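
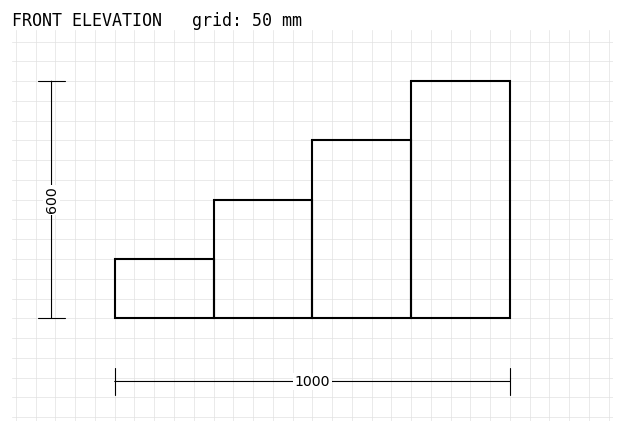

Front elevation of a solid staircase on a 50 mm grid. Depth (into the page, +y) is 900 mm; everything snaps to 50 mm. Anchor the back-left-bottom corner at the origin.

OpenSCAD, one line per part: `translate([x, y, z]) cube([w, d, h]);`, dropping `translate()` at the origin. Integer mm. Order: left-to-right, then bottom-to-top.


cube([250, 900, 150]);
translate([250, 0, 0]) cube([250, 900, 300]);
translate([500, 0, 0]) cube([250, 900, 450]);
translate([750, 0, 0]) cube([250, 900, 600]);


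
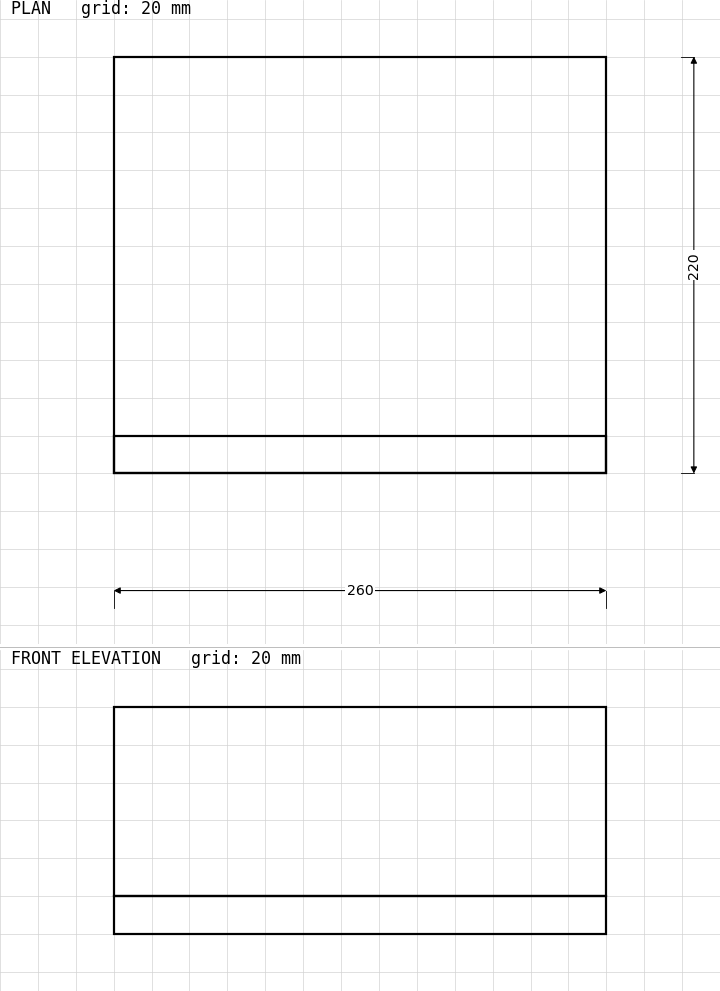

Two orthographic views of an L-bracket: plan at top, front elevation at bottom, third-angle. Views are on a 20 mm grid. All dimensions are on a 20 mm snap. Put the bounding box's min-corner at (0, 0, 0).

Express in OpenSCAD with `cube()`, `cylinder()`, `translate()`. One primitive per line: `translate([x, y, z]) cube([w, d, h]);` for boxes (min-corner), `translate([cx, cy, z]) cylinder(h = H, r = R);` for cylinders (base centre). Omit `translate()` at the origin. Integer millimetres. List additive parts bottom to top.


cube([260, 220, 20]);
translate([0, 0, 20]) cube([260, 20, 100]);


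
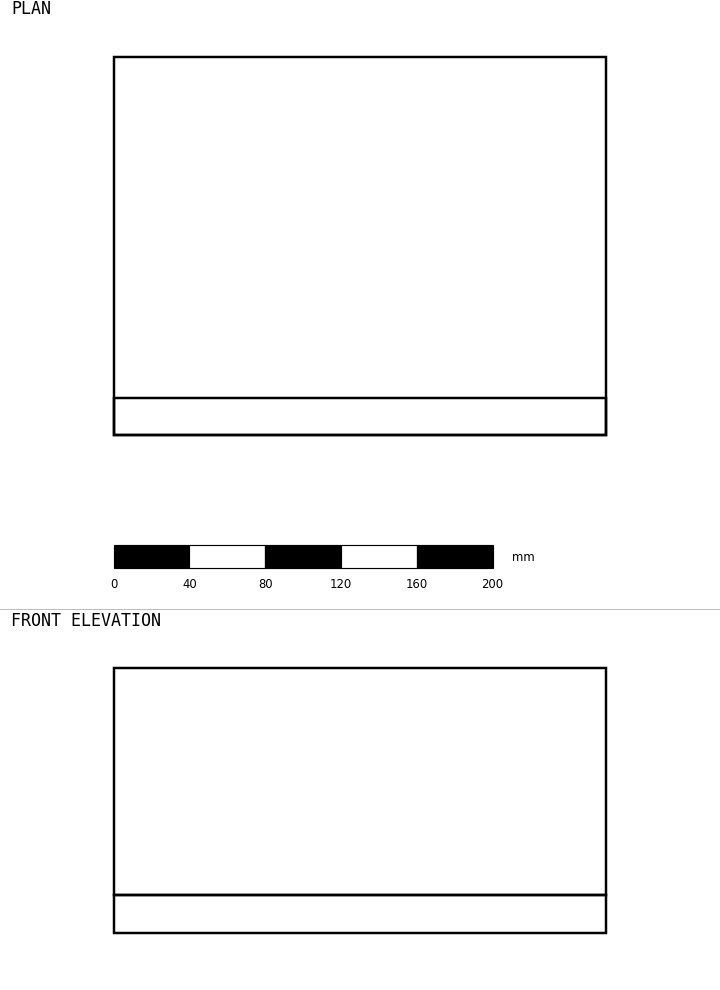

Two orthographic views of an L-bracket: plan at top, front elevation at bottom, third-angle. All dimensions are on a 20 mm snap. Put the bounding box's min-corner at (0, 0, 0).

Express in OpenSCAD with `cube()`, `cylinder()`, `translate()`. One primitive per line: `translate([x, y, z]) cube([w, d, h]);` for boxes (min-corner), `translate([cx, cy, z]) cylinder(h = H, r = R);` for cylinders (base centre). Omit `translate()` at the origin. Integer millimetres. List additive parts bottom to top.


cube([260, 200, 20]);
translate([0, 0, 20]) cube([260, 20, 120]);


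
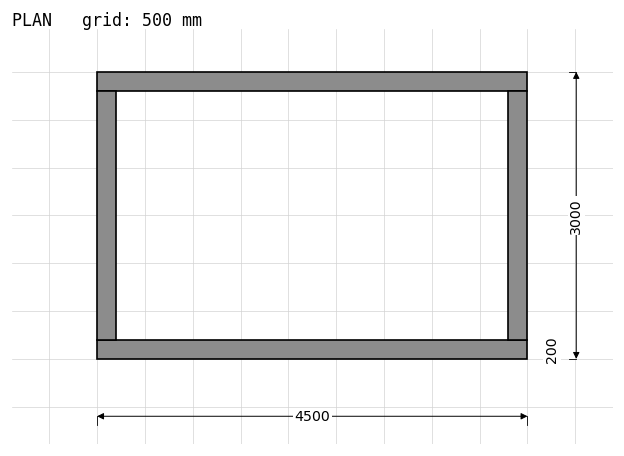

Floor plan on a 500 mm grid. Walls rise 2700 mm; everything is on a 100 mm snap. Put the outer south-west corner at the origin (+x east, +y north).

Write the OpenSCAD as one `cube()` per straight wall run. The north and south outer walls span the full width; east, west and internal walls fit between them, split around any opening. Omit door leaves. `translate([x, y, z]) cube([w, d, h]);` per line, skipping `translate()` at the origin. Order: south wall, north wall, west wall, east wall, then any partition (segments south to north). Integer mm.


cube([4500, 200, 2700]);
translate([0, 2800, 0]) cube([4500, 200, 2700]);
translate([0, 200, 0]) cube([200, 2600, 2700]);
translate([4300, 200, 0]) cube([200, 2600, 2700]);


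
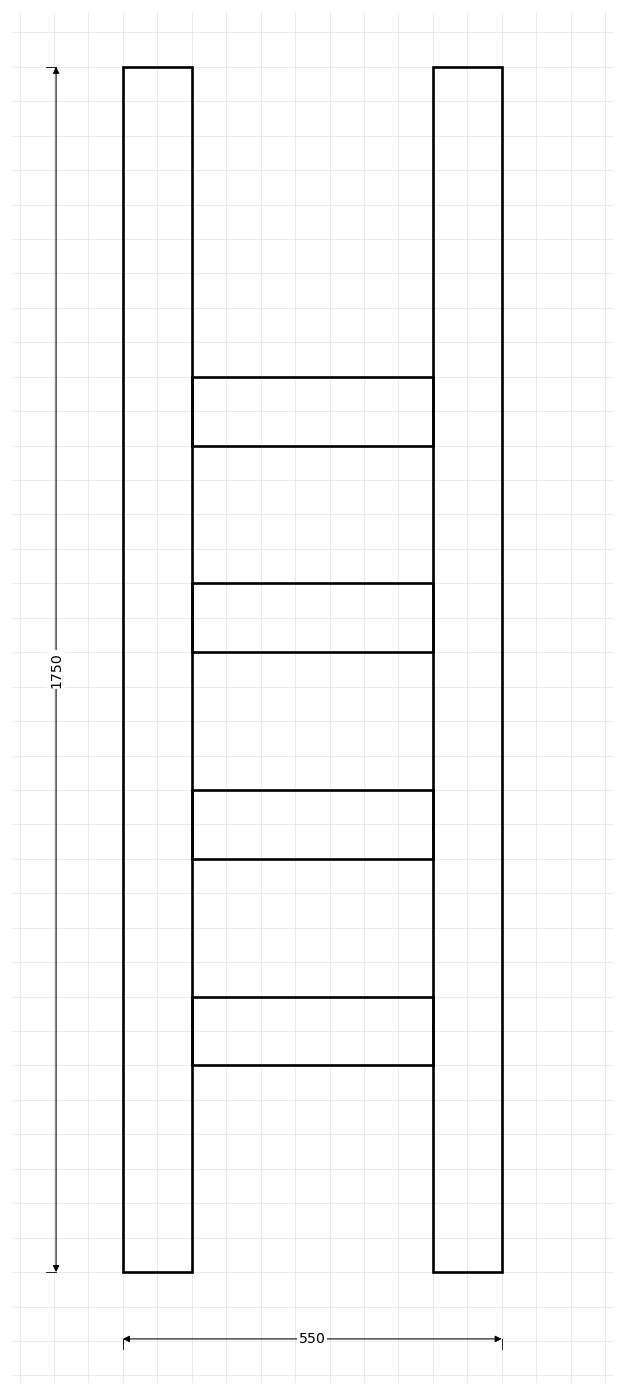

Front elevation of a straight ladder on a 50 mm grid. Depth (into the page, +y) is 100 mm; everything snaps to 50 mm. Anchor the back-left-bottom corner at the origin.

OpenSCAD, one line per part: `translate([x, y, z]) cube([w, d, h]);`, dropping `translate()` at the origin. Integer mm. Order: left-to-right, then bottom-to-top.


cube([100, 100, 1750]);
translate([100, 0, 300]) cube([350, 100, 100]);
translate([100, 0, 600]) cube([350, 100, 100]);
translate([100, 0, 900]) cube([350, 100, 100]);
translate([100, 0, 1200]) cube([350, 100, 100]);
translate([450, 0, 0]) cube([100, 100, 1750]);


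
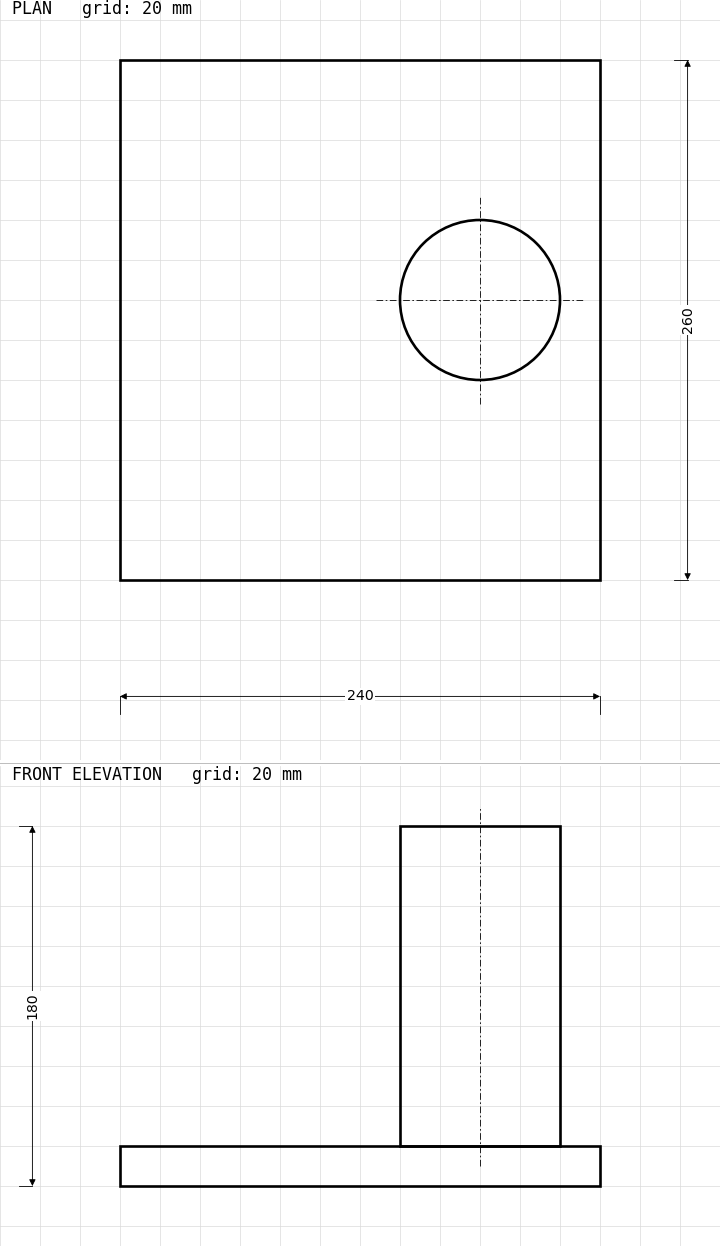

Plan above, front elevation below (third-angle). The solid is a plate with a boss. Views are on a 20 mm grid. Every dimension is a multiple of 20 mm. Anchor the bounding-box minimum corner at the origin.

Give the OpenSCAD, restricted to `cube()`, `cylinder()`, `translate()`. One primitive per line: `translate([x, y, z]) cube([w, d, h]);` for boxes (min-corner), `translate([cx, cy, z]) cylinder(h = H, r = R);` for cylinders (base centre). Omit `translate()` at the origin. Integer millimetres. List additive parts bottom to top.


cube([240, 260, 20]);
translate([180, 140, 20]) cylinder(h = 160, r = 40);


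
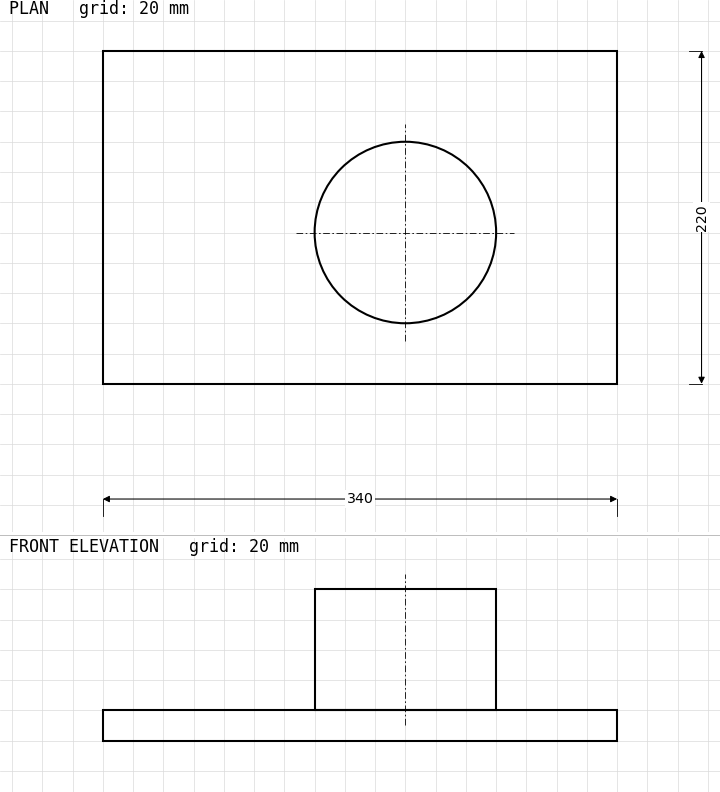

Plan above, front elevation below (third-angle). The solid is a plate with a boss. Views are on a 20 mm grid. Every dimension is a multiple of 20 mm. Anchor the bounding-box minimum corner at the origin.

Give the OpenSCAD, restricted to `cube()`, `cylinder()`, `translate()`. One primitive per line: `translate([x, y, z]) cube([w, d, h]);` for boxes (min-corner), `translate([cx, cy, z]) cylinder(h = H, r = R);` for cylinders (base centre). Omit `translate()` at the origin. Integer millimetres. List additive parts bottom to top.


cube([340, 220, 20]);
translate([200, 100, 20]) cylinder(h = 80, r = 60);


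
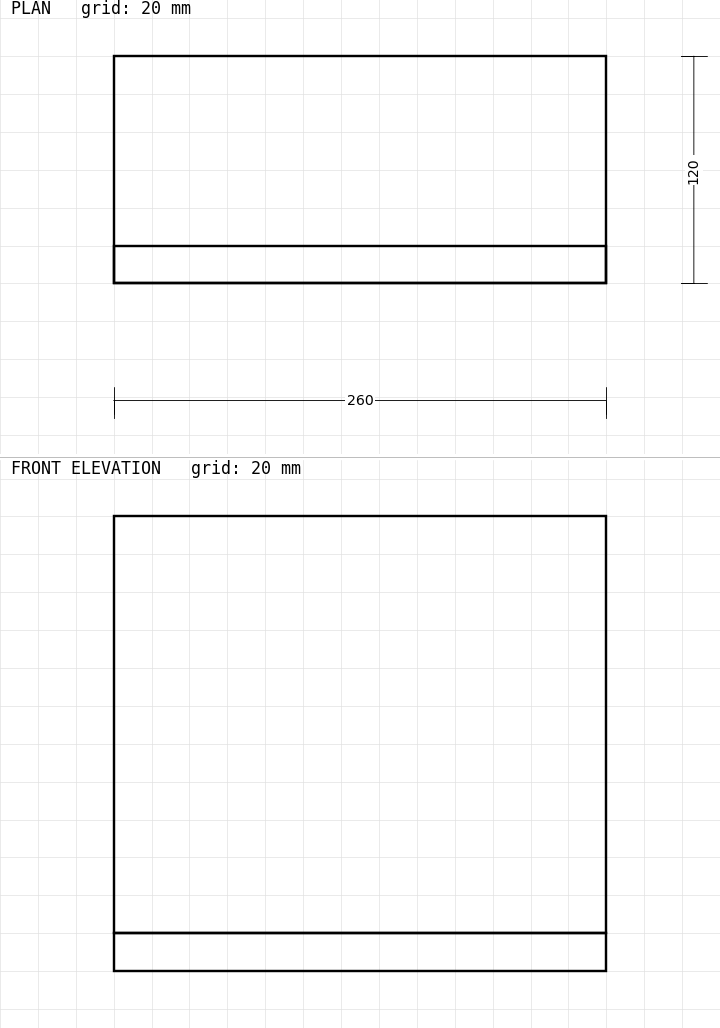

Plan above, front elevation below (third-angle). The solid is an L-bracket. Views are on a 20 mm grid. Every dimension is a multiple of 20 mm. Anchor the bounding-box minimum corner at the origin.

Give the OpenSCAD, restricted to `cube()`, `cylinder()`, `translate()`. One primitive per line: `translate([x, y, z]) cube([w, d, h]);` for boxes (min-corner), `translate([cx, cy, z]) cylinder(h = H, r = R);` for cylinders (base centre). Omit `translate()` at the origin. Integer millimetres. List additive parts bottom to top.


cube([260, 120, 20]);
translate([0, 0, 20]) cube([260, 20, 220]);


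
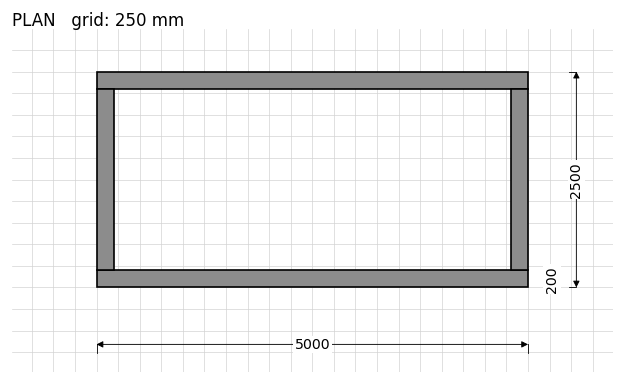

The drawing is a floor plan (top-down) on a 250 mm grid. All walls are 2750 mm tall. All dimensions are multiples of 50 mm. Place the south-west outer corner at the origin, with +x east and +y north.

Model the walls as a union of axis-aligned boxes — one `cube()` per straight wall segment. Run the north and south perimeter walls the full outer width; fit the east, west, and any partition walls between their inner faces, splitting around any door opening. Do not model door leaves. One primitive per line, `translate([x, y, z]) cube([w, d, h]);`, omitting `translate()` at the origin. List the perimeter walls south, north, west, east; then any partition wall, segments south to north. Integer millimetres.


cube([5000, 200, 2750]);
translate([0, 2300, 0]) cube([5000, 200, 2750]);
translate([0, 200, 0]) cube([200, 2100, 2750]);
translate([4800, 200, 0]) cube([200, 2100, 2750]);


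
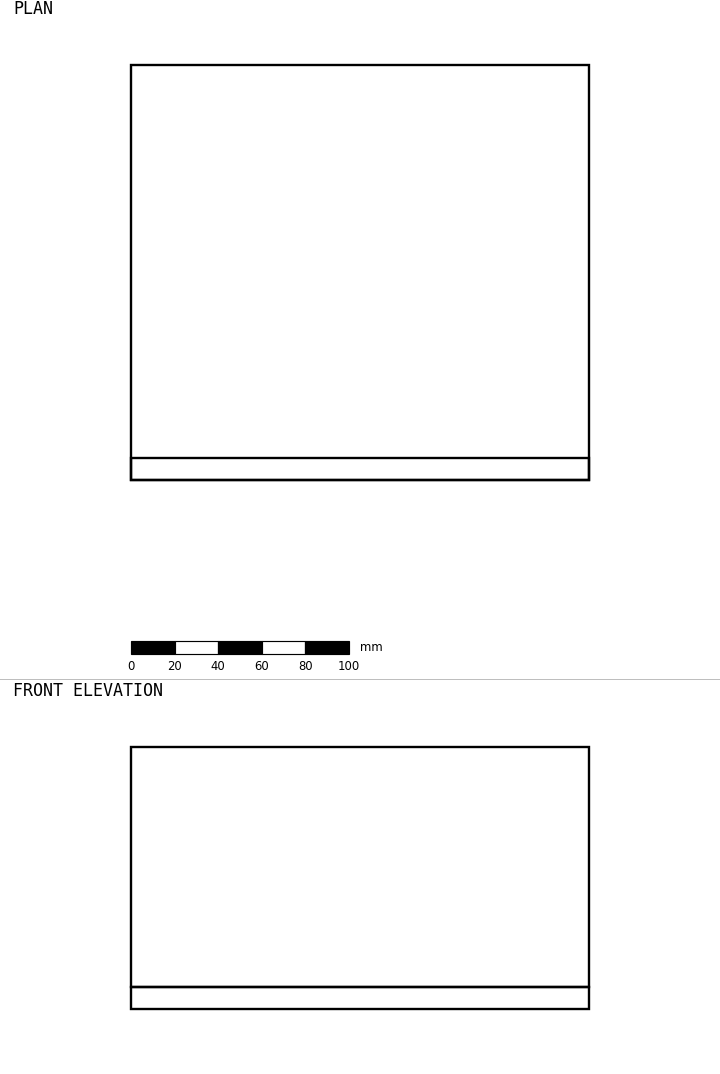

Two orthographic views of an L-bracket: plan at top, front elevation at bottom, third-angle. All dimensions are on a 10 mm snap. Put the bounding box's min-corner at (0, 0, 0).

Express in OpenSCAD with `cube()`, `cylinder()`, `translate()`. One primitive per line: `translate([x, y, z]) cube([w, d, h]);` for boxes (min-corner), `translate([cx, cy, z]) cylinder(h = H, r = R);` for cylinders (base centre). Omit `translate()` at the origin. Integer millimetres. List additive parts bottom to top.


cube([210, 190, 10]);
translate([0, 0, 10]) cube([210, 10, 110]);


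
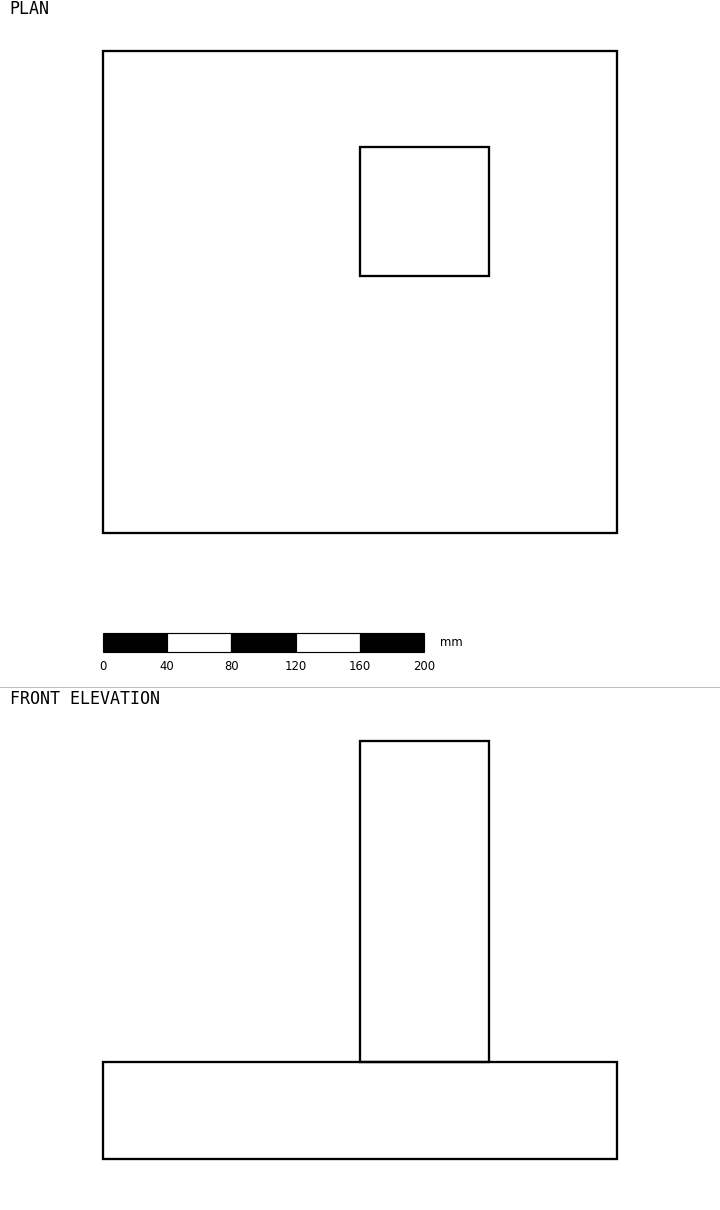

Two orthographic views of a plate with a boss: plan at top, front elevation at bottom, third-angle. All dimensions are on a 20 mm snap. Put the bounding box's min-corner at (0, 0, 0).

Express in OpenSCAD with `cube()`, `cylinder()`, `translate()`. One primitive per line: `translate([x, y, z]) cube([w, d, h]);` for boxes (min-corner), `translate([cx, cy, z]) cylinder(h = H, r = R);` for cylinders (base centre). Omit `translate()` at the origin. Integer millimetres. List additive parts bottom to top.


cube([320, 300, 60]);
translate([160, 160, 60]) cube([80, 80, 200]);


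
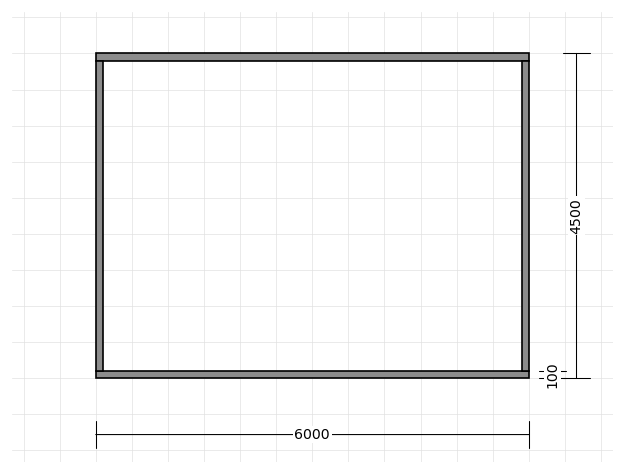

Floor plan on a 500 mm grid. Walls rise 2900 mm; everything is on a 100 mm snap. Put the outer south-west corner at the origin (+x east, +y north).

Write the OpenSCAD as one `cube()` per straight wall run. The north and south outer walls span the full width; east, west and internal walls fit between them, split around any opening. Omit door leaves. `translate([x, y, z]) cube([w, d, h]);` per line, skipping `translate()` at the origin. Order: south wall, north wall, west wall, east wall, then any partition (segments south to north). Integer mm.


cube([6000, 100, 2900]);
translate([0, 4400, 0]) cube([6000, 100, 2900]);
translate([0, 100, 0]) cube([100, 4300, 2900]);
translate([5900, 100, 0]) cube([100, 4300, 2900]);


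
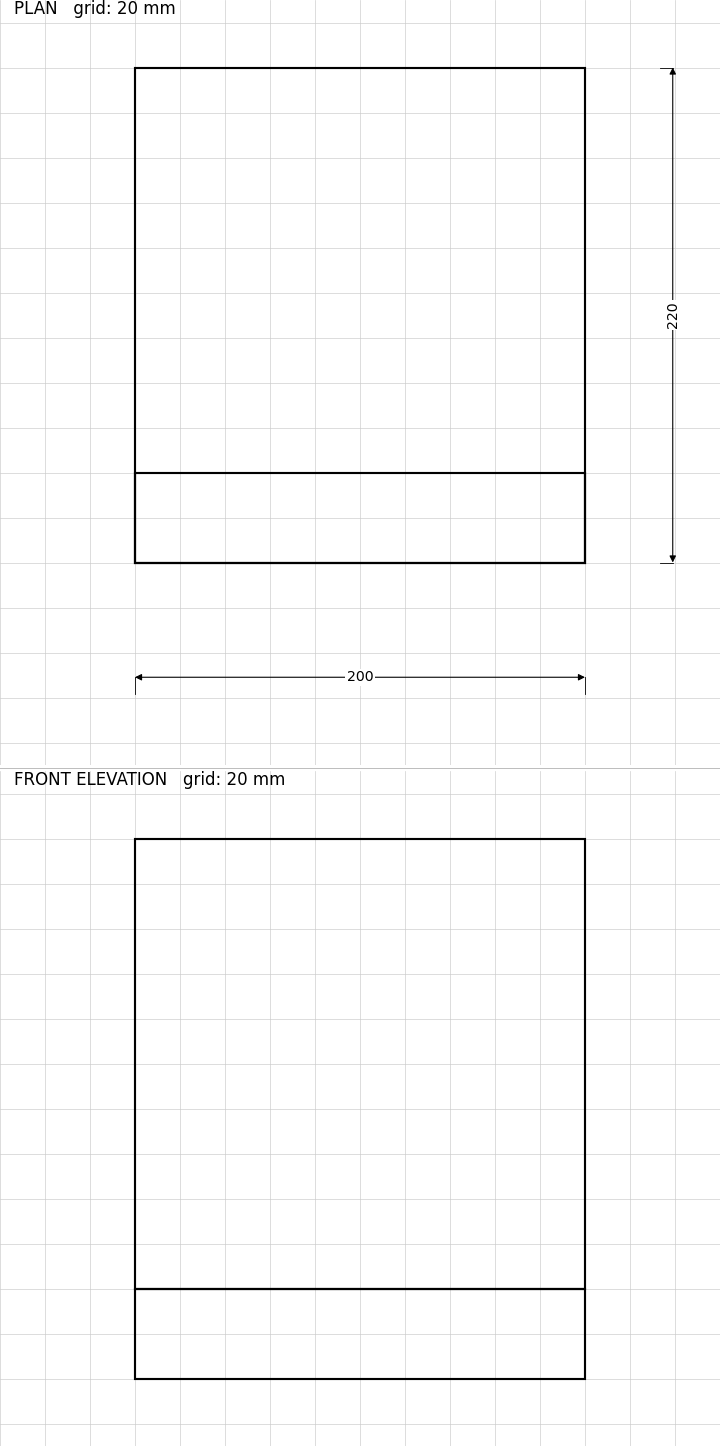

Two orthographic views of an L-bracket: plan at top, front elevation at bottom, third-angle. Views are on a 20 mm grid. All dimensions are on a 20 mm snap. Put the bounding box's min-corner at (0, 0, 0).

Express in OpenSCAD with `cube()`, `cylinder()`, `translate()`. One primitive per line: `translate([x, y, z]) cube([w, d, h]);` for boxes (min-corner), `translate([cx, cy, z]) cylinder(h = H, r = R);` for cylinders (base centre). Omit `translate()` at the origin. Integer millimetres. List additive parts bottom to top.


cube([200, 220, 40]);
translate([0, 0, 40]) cube([200, 40, 200]);


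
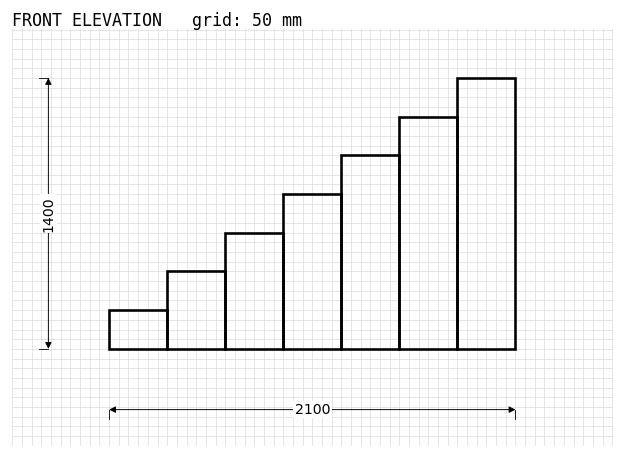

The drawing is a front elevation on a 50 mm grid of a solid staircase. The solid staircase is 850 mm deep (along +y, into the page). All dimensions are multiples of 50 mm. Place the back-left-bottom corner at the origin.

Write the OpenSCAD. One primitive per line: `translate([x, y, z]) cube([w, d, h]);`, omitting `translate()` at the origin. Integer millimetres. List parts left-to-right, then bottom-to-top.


cube([300, 850, 200]);
translate([300, 0, 0]) cube([300, 850, 400]);
translate([600, 0, 0]) cube([300, 850, 600]);
translate([900, 0, 0]) cube([300, 850, 800]);
translate([1200, 0, 0]) cube([300, 850, 1000]);
translate([1500, 0, 0]) cube([300, 850, 1200]);
translate([1800, 0, 0]) cube([300, 850, 1400]);


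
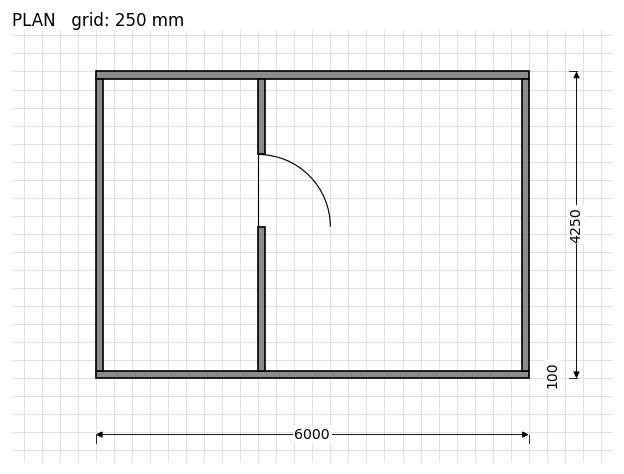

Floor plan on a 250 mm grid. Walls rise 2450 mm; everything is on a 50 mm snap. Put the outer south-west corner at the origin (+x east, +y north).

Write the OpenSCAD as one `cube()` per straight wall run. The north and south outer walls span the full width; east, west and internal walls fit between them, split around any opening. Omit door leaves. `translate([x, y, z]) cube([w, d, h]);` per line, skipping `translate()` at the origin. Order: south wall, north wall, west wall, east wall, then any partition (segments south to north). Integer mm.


cube([6000, 100, 2450]);
translate([0, 4150, 0]) cube([6000, 100, 2450]);
translate([0, 100, 0]) cube([100, 4050, 2450]);
translate([5900, 100, 0]) cube([100, 4050, 2450]);
translate([2250, 100, 0]) cube([100, 2000, 2450]);
translate([2250, 3100, 0]) cube([100, 1050, 2450]);


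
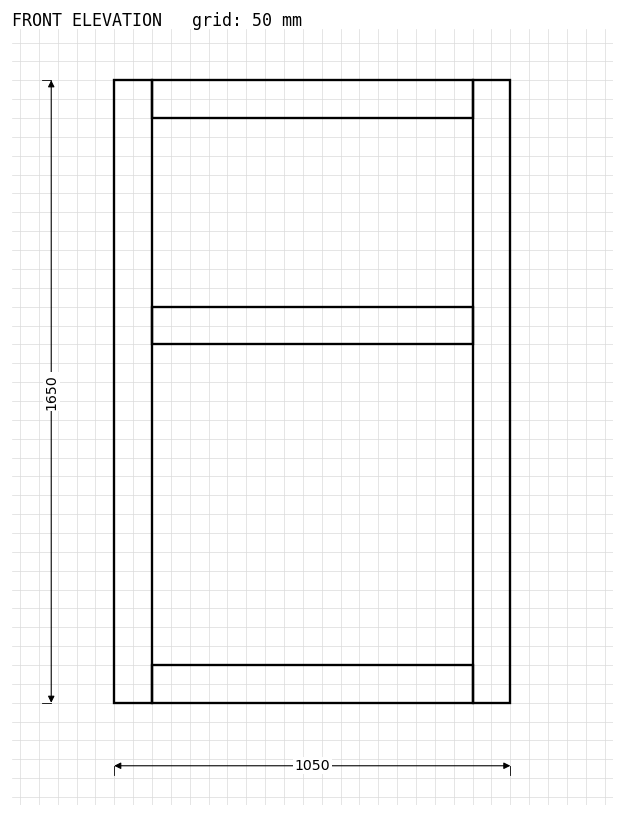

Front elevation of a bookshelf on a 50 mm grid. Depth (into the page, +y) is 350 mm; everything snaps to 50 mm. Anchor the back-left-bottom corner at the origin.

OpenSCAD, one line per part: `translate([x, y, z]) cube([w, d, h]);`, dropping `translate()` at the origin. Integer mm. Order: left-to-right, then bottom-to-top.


cube([100, 350, 1650]);
translate([100, 0, 0]) cube([850, 350, 100]);
translate([100, 0, 950]) cube([850, 350, 100]);
translate([100, 0, 1550]) cube([850, 350, 100]);
translate([950, 0, 0]) cube([100, 350, 1650]);


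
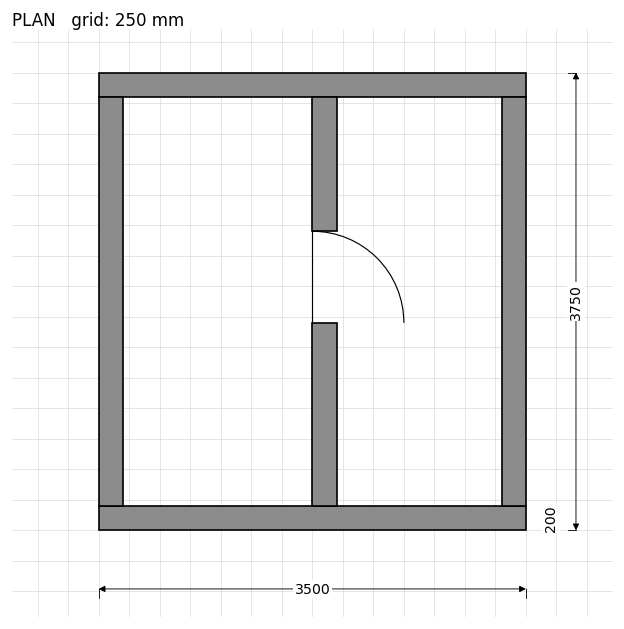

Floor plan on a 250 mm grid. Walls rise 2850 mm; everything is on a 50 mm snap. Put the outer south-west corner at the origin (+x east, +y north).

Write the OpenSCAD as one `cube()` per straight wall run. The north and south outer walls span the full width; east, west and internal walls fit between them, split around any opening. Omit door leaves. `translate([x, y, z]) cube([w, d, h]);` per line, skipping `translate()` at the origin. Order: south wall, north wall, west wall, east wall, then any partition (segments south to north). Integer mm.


cube([3500, 200, 2850]);
translate([0, 3550, 0]) cube([3500, 200, 2850]);
translate([0, 200, 0]) cube([200, 3350, 2850]);
translate([3300, 200, 0]) cube([200, 3350, 2850]);
translate([1750, 200, 0]) cube([200, 1500, 2850]);
translate([1750, 2450, 0]) cube([200, 1100, 2850]);


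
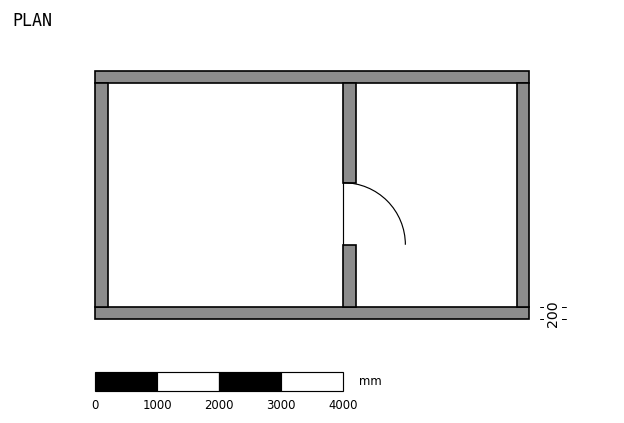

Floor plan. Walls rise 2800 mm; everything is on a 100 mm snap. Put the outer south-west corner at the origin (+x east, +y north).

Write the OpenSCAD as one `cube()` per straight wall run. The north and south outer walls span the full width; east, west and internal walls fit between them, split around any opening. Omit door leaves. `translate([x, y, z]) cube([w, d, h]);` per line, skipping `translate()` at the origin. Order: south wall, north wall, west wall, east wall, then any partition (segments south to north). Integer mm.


cube([7000, 200, 2800]);
translate([0, 3800, 0]) cube([7000, 200, 2800]);
translate([0, 200, 0]) cube([200, 3600, 2800]);
translate([6800, 200, 0]) cube([200, 3600, 2800]);
translate([4000, 200, 0]) cube([200, 1000, 2800]);
translate([4000, 2200, 0]) cube([200, 1600, 2800]);


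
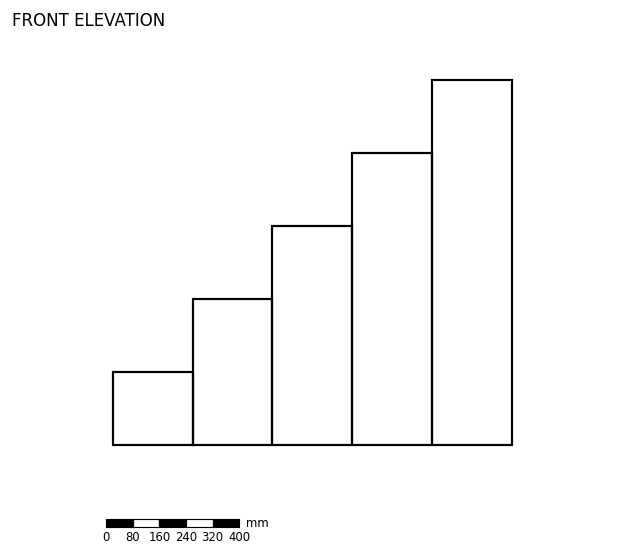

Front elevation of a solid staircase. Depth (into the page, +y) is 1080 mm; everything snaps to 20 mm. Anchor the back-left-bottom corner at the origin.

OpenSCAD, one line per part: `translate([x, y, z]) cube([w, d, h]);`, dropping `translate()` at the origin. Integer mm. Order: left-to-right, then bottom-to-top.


cube([240, 1080, 220]);
translate([240, 0, 0]) cube([240, 1080, 440]);
translate([480, 0, 0]) cube([240, 1080, 660]);
translate([720, 0, 0]) cube([240, 1080, 880]);
translate([960, 0, 0]) cube([240, 1080, 1100]);


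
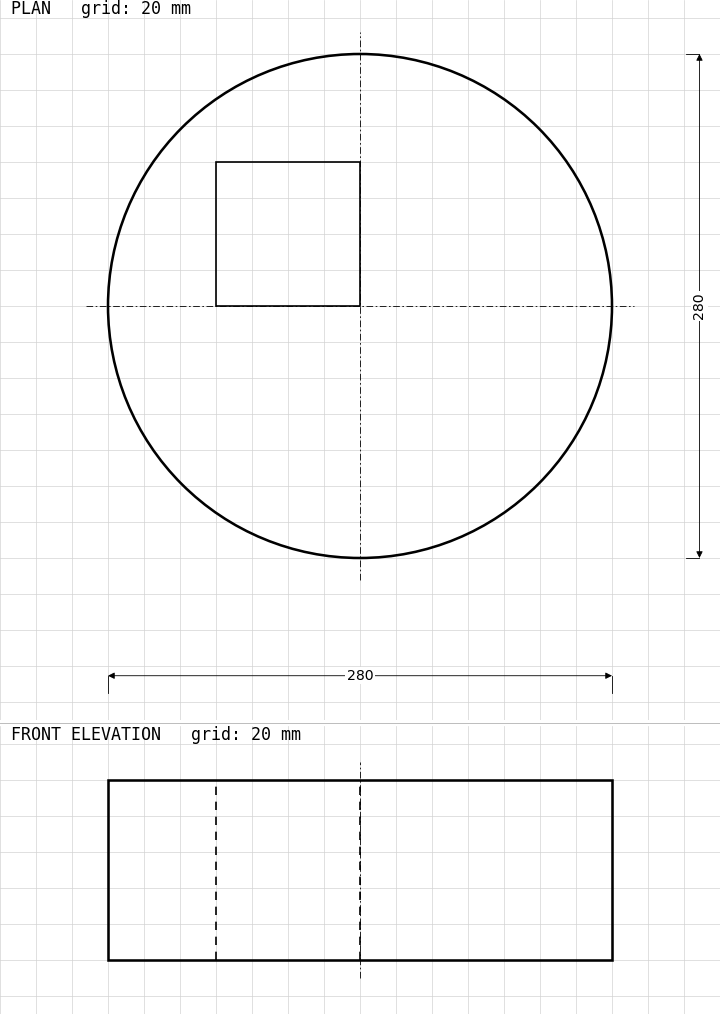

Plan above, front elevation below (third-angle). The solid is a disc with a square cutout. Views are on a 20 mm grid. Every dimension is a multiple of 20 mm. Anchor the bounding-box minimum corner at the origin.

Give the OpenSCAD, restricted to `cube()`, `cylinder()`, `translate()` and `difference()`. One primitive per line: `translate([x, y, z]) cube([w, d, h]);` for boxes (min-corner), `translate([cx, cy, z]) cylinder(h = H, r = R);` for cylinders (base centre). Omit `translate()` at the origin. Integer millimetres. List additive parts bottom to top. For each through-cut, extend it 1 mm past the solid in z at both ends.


difference() {
  translate([140, 140, 0]) cylinder(h = 100, r = 140);
  translate([60, 140, -1]) cube([80, 80, 102]);
}


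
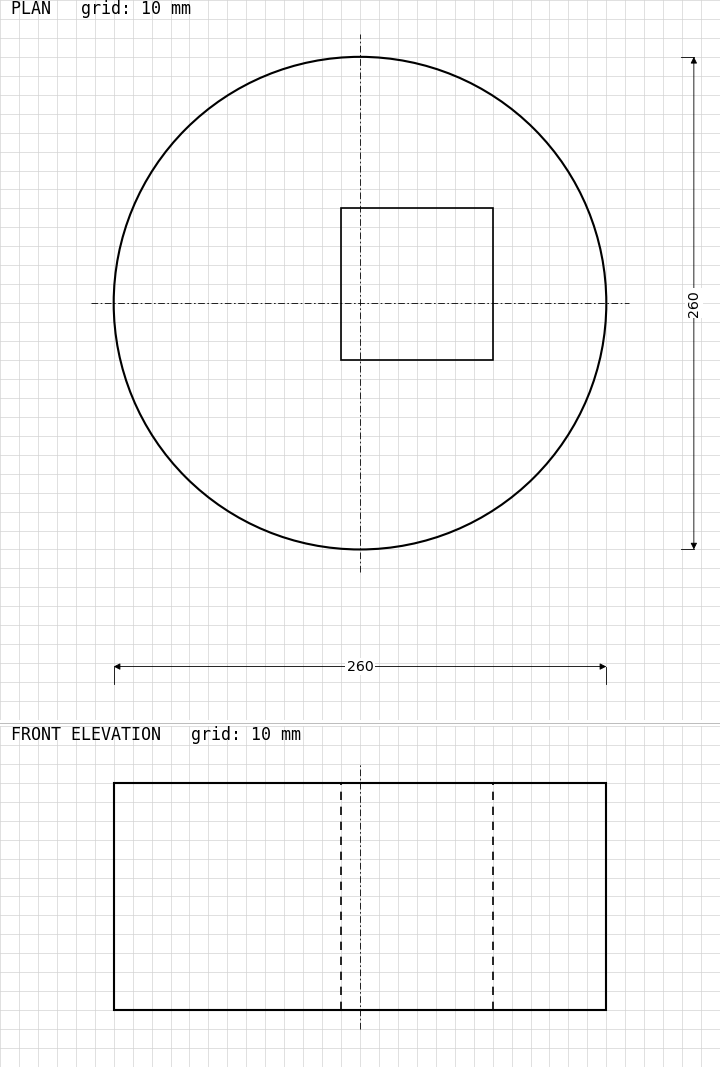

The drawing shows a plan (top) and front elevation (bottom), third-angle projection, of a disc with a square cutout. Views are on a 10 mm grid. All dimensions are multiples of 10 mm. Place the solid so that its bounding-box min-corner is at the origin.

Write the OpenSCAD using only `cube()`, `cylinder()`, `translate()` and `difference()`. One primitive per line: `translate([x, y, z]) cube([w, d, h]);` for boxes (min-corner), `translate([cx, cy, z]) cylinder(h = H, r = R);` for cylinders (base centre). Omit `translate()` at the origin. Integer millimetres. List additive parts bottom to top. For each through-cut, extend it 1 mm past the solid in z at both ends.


difference() {
  translate([130, 130, 0]) cylinder(h = 120, r = 130);
  translate([120, 100, -1]) cube([80, 80, 122]);
}


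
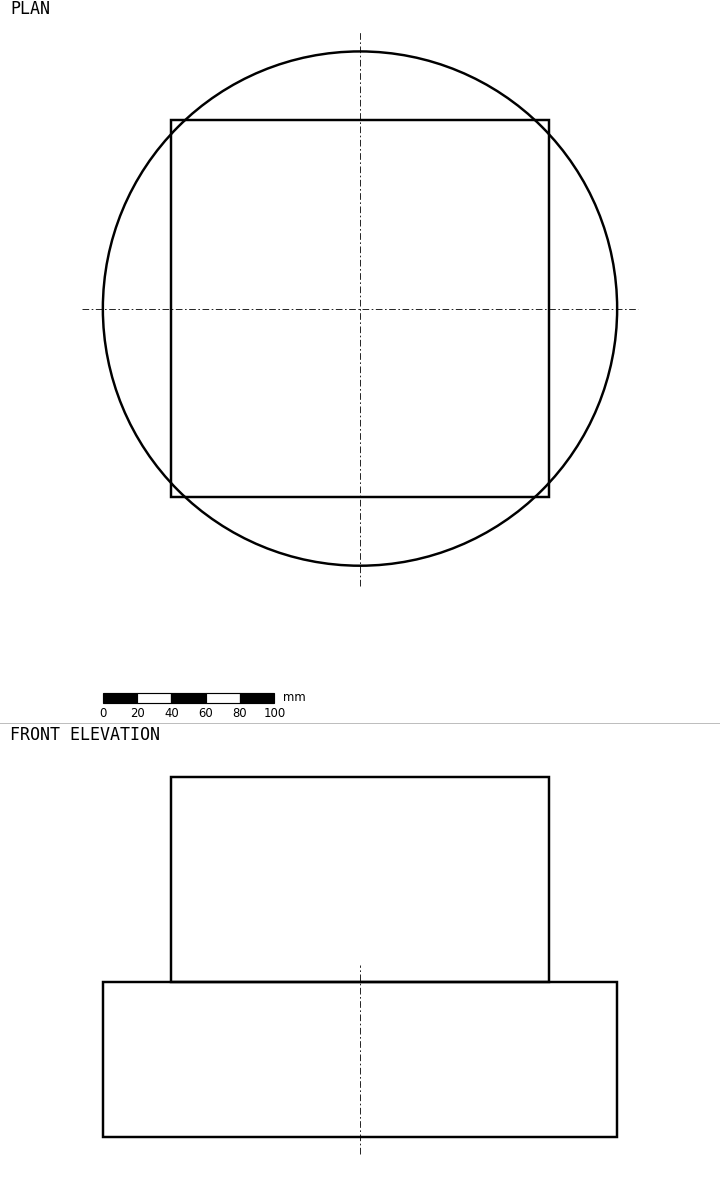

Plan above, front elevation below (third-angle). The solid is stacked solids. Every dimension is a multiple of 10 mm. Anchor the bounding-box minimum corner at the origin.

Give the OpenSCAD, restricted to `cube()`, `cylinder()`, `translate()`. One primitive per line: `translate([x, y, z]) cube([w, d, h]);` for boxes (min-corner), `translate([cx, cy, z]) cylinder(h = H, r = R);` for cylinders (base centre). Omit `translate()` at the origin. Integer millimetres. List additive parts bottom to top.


translate([150, 150, 0]) cylinder(h = 90, r = 150);
translate([40, 40, 90]) cube([220, 220, 120]);


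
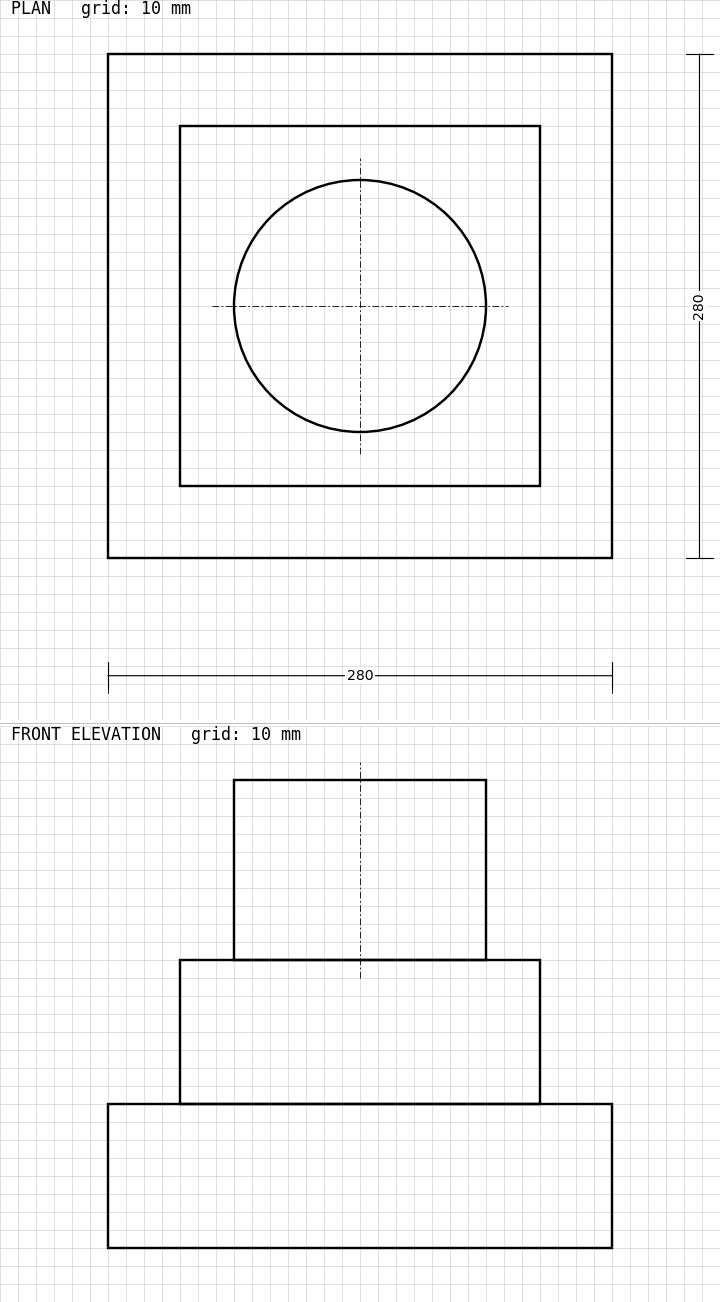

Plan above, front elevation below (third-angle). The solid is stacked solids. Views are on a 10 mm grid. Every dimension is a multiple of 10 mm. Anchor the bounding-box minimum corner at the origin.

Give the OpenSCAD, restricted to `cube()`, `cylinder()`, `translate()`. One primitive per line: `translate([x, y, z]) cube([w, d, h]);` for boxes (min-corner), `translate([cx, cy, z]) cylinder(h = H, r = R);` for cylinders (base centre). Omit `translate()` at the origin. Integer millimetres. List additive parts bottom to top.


cube([280, 280, 80]);
translate([40, 40, 80]) cube([200, 200, 80]);
translate([140, 140, 160]) cylinder(h = 100, r = 70);


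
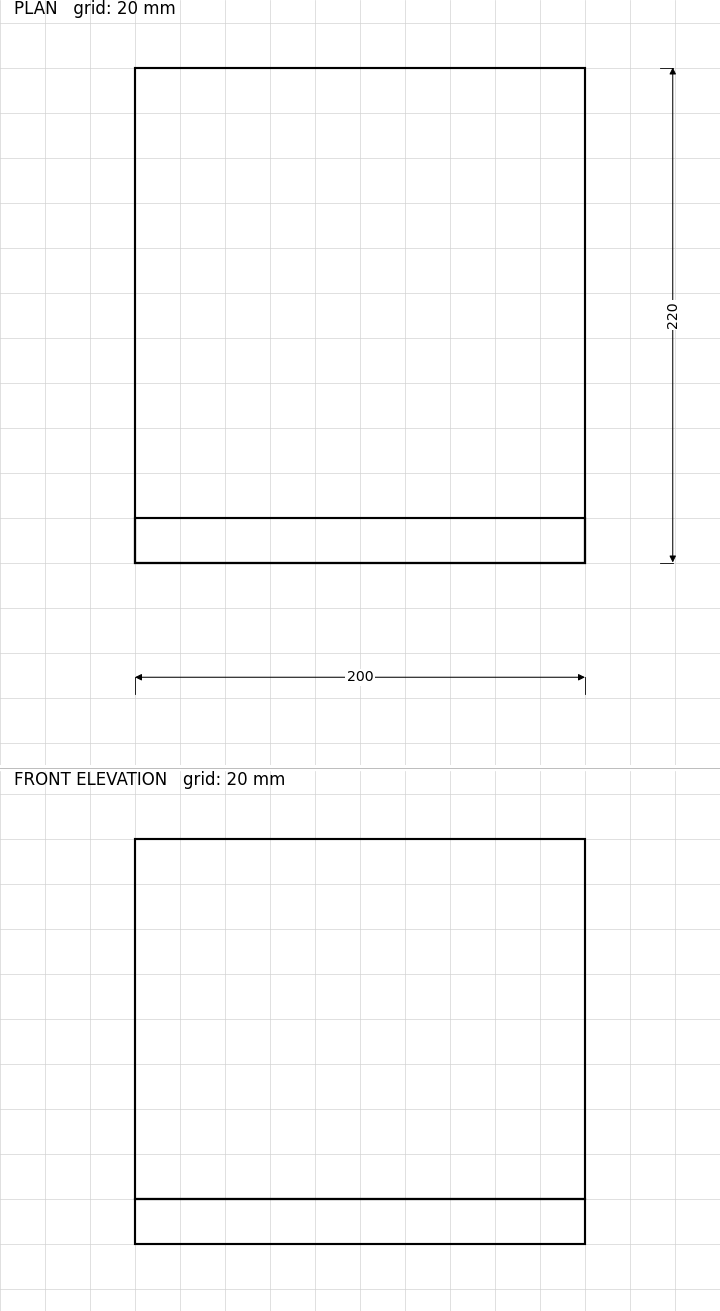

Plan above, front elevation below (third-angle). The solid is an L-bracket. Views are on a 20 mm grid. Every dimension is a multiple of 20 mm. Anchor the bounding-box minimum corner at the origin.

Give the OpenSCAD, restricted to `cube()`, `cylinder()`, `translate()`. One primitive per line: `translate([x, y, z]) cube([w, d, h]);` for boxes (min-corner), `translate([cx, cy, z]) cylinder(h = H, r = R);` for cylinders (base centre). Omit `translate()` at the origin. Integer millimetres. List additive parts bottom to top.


cube([200, 220, 20]);
translate([0, 0, 20]) cube([200, 20, 160]);


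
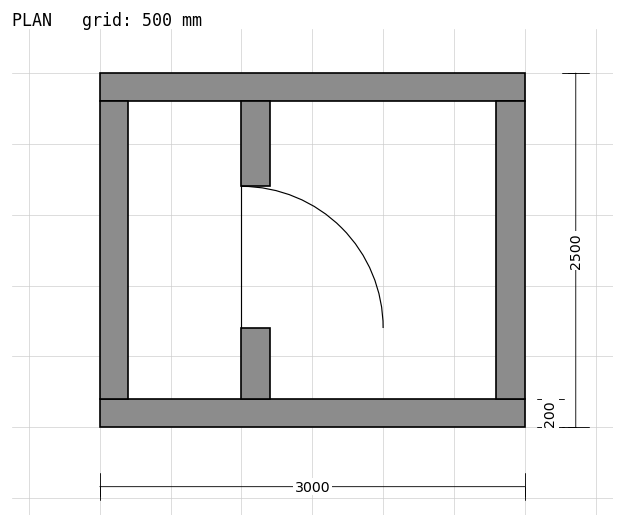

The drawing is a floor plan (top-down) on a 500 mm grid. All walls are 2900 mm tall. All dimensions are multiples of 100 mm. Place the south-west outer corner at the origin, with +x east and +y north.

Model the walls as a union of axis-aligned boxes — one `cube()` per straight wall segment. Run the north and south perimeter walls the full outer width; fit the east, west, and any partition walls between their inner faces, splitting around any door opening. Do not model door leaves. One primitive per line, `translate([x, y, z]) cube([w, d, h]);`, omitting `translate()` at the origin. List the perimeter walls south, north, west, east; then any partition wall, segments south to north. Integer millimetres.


cube([3000, 200, 2900]);
translate([0, 2300, 0]) cube([3000, 200, 2900]);
translate([0, 200, 0]) cube([200, 2100, 2900]);
translate([2800, 200, 0]) cube([200, 2100, 2900]);
translate([1000, 200, 0]) cube([200, 500, 2900]);
translate([1000, 1700, 0]) cube([200, 600, 2900]);


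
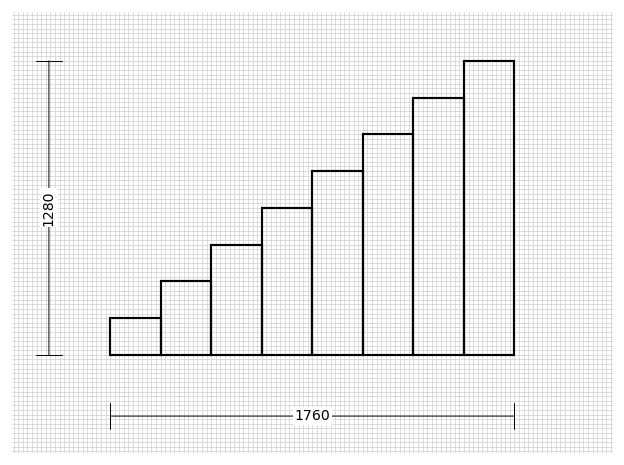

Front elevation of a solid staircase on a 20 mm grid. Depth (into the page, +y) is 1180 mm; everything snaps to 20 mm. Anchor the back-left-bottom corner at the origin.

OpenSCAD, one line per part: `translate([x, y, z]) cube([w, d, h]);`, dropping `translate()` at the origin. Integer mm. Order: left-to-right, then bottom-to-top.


cube([220, 1180, 160]);
translate([220, 0, 0]) cube([220, 1180, 320]);
translate([440, 0, 0]) cube([220, 1180, 480]);
translate([660, 0, 0]) cube([220, 1180, 640]);
translate([880, 0, 0]) cube([220, 1180, 800]);
translate([1100, 0, 0]) cube([220, 1180, 960]);
translate([1320, 0, 0]) cube([220, 1180, 1120]);
translate([1540, 0, 0]) cube([220, 1180, 1280]);


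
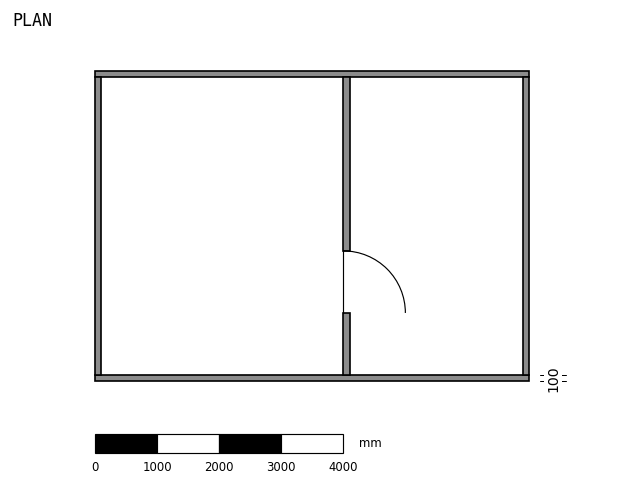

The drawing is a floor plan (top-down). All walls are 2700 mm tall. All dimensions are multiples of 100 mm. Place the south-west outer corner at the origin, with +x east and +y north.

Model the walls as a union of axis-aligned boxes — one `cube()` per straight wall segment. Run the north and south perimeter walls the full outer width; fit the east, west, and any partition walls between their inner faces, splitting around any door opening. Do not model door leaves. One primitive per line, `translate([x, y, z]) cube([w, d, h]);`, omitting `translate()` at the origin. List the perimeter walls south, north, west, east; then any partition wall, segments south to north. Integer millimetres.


cube([7000, 100, 2700]);
translate([0, 4900, 0]) cube([7000, 100, 2700]);
translate([0, 100, 0]) cube([100, 4800, 2700]);
translate([6900, 100, 0]) cube([100, 4800, 2700]);
translate([4000, 100, 0]) cube([100, 1000, 2700]);
translate([4000, 2100, 0]) cube([100, 2800, 2700]);


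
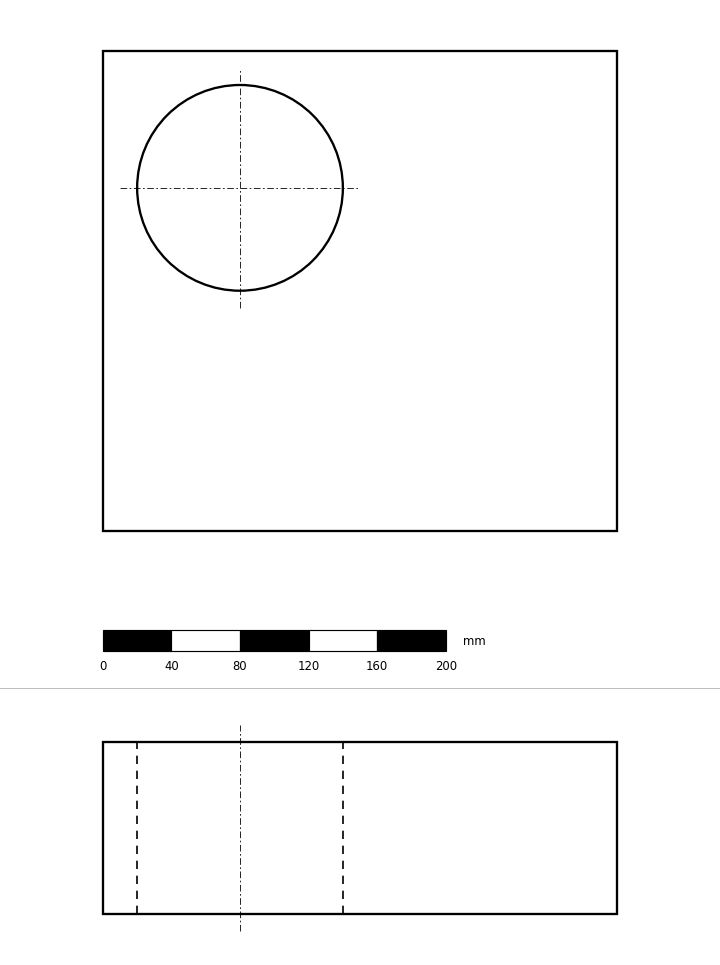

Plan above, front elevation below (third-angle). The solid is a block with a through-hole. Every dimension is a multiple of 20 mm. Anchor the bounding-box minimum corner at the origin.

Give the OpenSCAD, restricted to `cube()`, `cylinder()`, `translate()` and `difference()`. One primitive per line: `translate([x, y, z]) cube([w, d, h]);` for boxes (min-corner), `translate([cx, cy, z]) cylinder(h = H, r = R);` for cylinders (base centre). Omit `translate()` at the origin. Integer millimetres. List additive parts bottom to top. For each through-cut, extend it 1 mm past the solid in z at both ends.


difference() {
  cube([300, 280, 100]);
  translate([80, 200, -1]) cylinder(h = 102, r = 60);
}


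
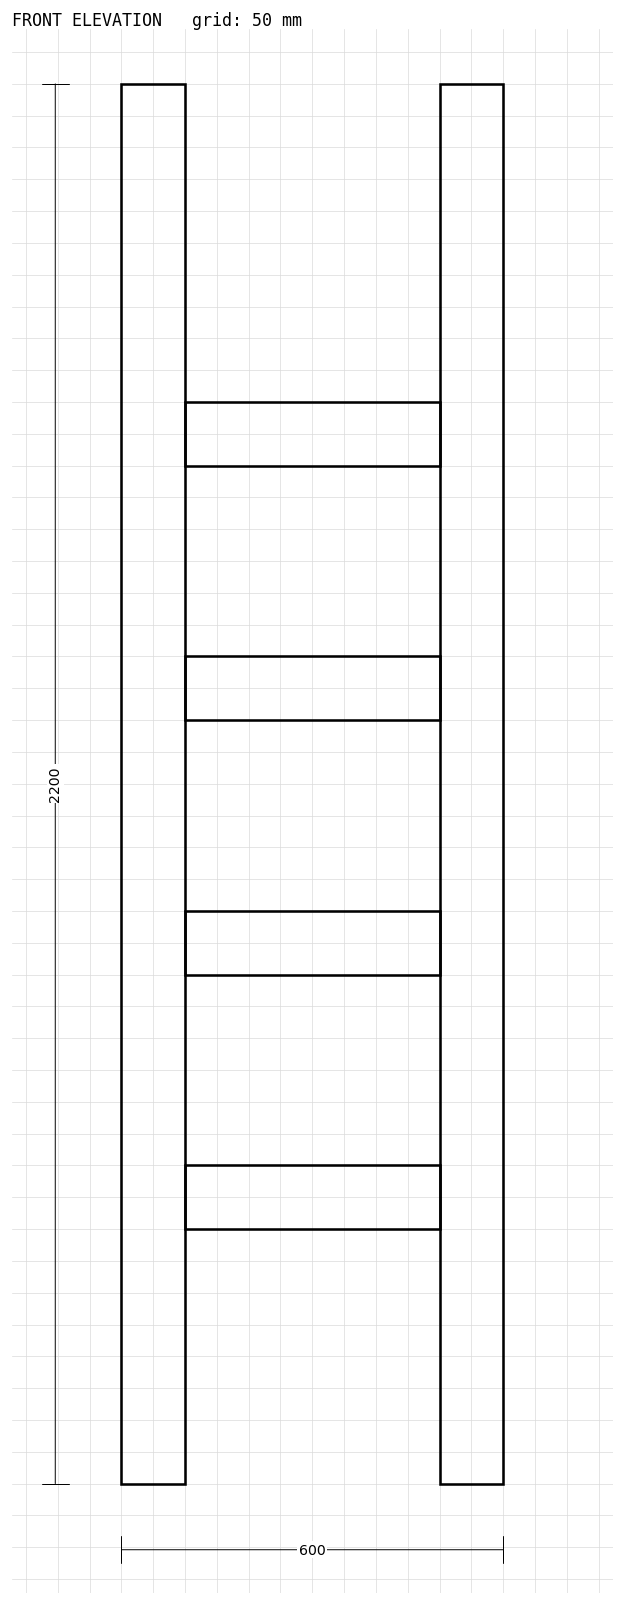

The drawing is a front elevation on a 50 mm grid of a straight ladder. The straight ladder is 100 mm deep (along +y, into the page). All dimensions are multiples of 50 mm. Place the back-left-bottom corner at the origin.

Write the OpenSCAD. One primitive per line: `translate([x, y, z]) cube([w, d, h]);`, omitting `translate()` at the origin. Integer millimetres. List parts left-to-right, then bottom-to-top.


cube([100, 100, 2200]);
translate([100, 0, 400]) cube([400, 100, 100]);
translate([100, 0, 800]) cube([400, 100, 100]);
translate([100, 0, 1200]) cube([400, 100, 100]);
translate([100, 0, 1600]) cube([400, 100, 100]);
translate([500, 0, 0]) cube([100, 100, 2200]);


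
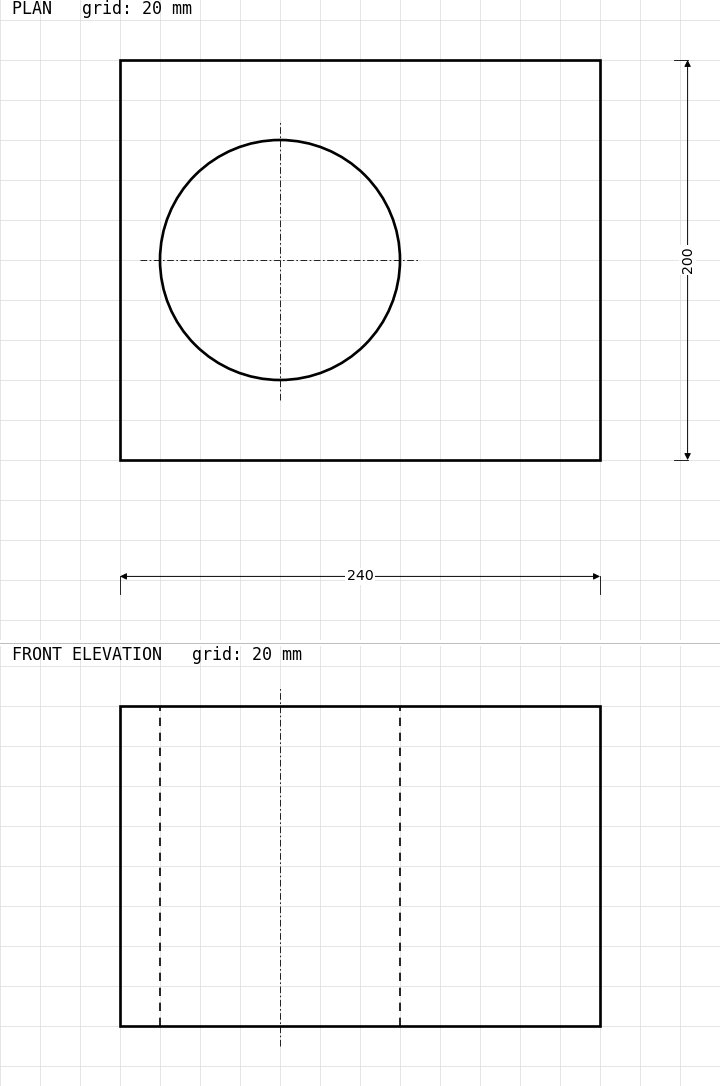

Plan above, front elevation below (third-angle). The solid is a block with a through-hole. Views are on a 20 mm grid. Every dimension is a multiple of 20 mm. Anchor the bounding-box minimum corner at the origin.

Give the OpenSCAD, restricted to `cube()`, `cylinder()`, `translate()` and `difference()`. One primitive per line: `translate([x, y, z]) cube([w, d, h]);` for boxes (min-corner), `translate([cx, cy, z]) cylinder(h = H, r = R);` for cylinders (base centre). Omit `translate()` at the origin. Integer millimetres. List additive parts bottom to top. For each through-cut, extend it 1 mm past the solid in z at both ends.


difference() {
  cube([240, 200, 160]);
  translate([80, 100, -1]) cylinder(h = 162, r = 60);
}


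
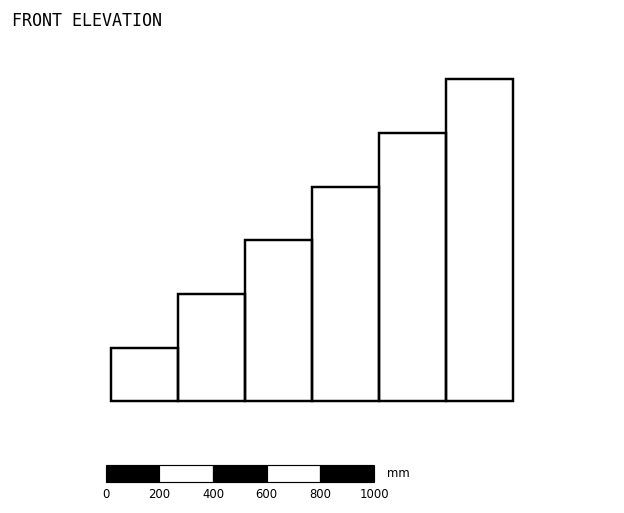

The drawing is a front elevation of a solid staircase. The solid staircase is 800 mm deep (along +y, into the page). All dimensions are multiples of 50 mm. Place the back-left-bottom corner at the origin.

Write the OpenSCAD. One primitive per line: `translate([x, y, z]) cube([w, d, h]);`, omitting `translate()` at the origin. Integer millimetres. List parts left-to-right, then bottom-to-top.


cube([250, 800, 200]);
translate([250, 0, 0]) cube([250, 800, 400]);
translate([500, 0, 0]) cube([250, 800, 600]);
translate([750, 0, 0]) cube([250, 800, 800]);
translate([1000, 0, 0]) cube([250, 800, 1000]);
translate([1250, 0, 0]) cube([250, 800, 1200]);


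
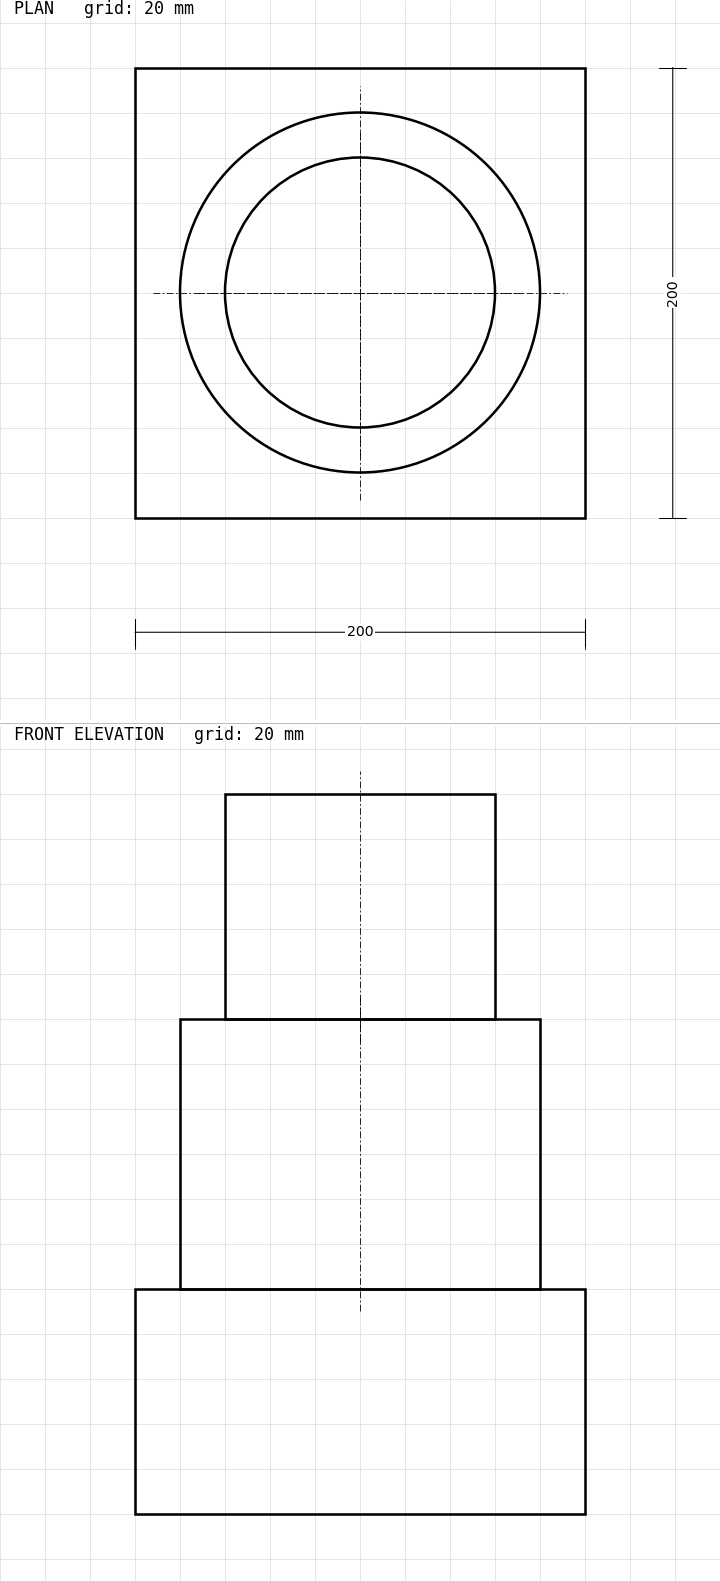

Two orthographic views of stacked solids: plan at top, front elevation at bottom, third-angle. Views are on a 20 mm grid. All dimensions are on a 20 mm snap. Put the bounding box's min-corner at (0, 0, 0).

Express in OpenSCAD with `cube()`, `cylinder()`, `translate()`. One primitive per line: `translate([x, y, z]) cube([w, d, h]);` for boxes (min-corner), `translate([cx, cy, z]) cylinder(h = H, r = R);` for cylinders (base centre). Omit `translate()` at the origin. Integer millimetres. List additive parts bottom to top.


cube([200, 200, 100]);
translate([100, 100, 100]) cylinder(h = 120, r = 80);
translate([100, 100, 220]) cylinder(h = 100, r = 60);


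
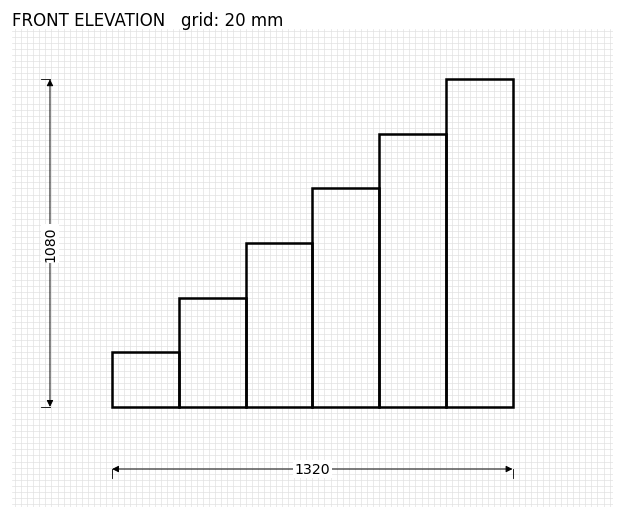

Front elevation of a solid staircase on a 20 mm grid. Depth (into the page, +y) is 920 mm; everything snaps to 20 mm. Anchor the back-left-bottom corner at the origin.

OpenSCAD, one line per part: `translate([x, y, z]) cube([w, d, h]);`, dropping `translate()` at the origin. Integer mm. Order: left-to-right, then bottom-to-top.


cube([220, 920, 180]);
translate([220, 0, 0]) cube([220, 920, 360]);
translate([440, 0, 0]) cube([220, 920, 540]);
translate([660, 0, 0]) cube([220, 920, 720]);
translate([880, 0, 0]) cube([220, 920, 900]);
translate([1100, 0, 0]) cube([220, 920, 1080]);


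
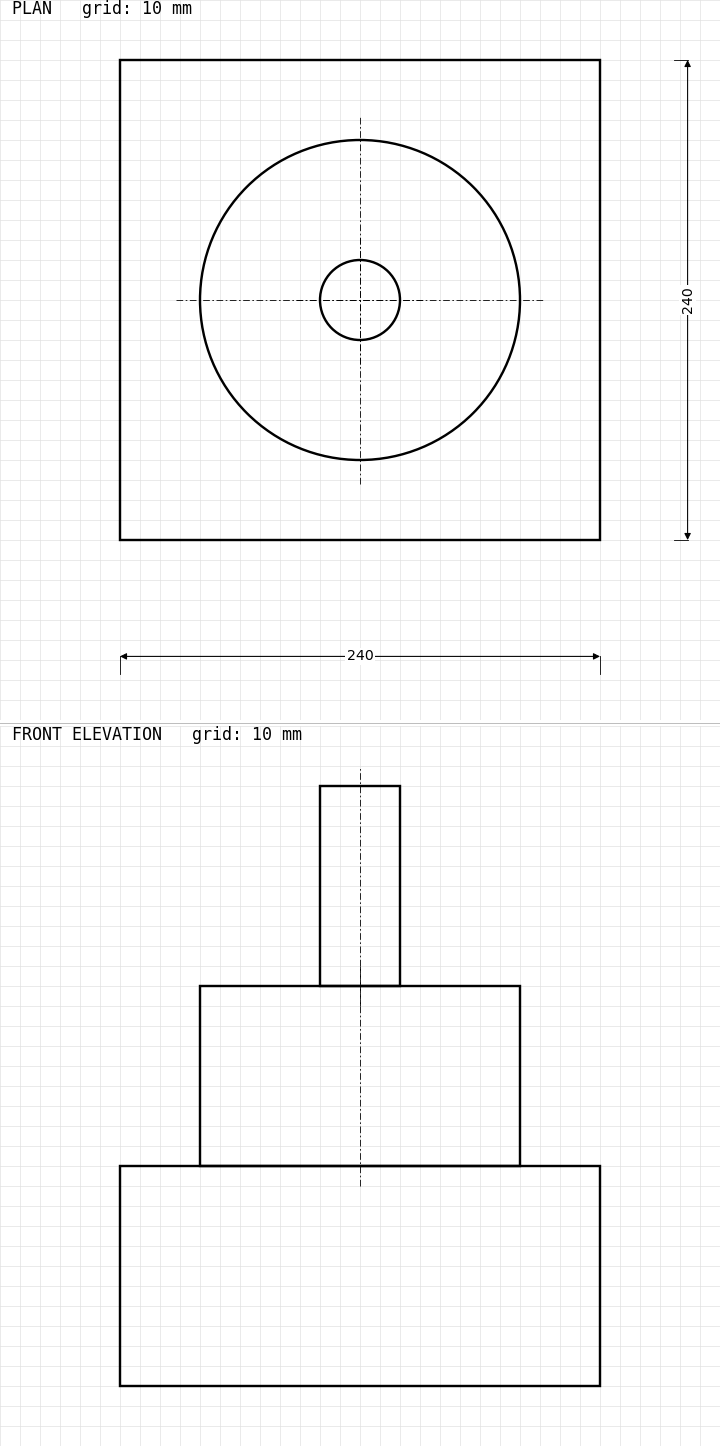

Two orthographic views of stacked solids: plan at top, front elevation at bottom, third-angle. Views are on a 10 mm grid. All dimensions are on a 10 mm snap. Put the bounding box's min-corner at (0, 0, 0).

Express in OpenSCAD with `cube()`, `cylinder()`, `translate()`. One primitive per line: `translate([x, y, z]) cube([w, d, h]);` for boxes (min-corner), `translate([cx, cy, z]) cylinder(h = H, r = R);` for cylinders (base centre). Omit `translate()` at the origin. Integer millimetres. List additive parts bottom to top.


cube([240, 240, 110]);
translate([120, 120, 110]) cylinder(h = 90, r = 80);
translate([120, 120, 200]) cylinder(h = 100, r = 20);


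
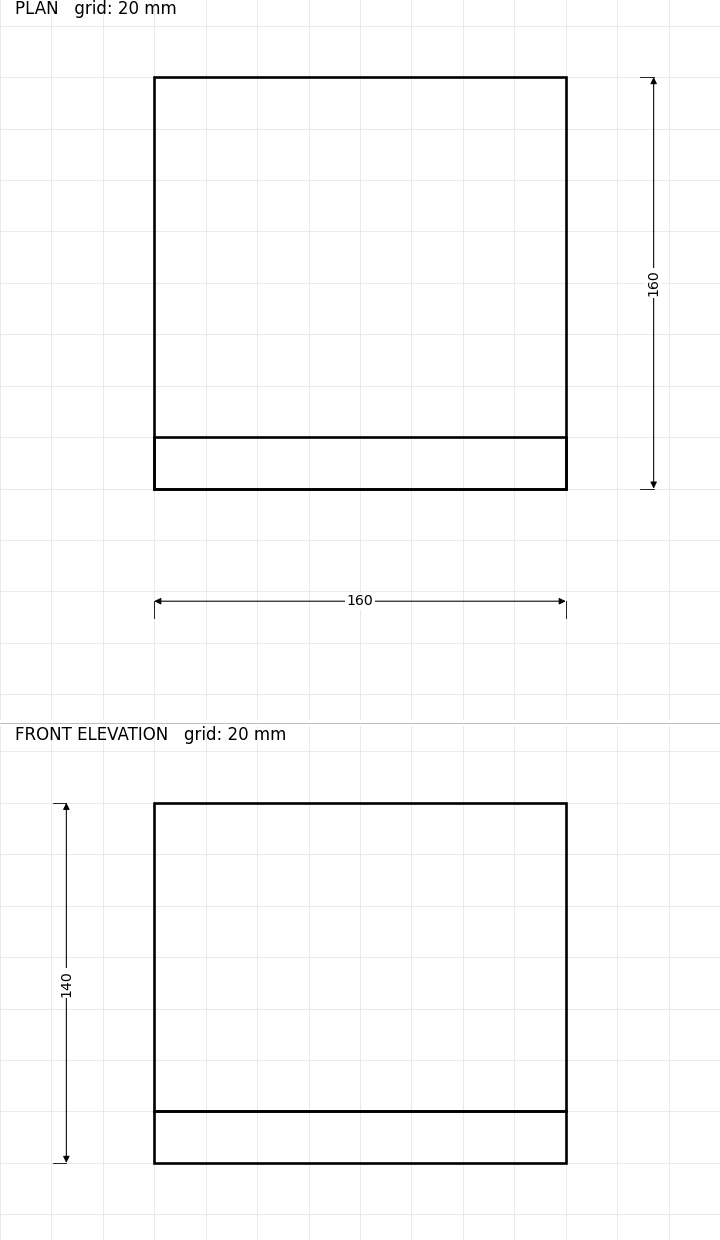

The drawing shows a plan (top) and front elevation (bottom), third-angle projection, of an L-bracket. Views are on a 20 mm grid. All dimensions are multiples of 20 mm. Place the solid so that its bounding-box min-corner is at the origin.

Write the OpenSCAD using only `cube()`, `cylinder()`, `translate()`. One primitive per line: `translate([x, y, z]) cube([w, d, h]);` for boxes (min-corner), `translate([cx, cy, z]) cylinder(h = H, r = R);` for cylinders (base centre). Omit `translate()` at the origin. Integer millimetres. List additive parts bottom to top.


cube([160, 160, 20]);
translate([0, 0, 20]) cube([160, 20, 120]);


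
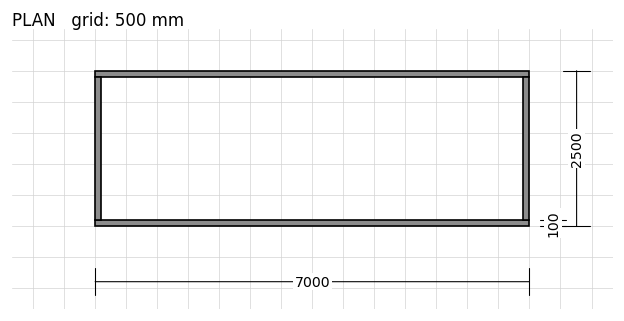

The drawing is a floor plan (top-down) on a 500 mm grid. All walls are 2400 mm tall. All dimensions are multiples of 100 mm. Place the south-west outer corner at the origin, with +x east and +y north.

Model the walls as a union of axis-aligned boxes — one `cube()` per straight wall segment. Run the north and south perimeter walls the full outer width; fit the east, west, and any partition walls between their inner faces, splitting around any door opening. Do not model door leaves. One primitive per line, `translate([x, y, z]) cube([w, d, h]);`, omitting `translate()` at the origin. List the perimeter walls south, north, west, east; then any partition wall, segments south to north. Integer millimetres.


cube([7000, 100, 2400]);
translate([0, 2400, 0]) cube([7000, 100, 2400]);
translate([0, 100, 0]) cube([100, 2300, 2400]);
translate([6900, 100, 0]) cube([100, 2300, 2400]);
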